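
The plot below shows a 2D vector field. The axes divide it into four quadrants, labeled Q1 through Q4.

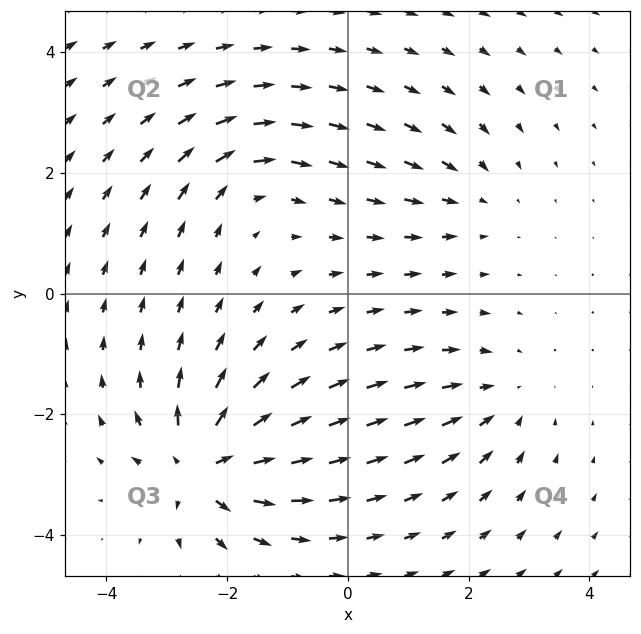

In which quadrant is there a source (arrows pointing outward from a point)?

The source sits at approximately (-2.4, -2.9), which lies in quadrant Q3. The divergence there is about +6, positive as expected for a source.

Q3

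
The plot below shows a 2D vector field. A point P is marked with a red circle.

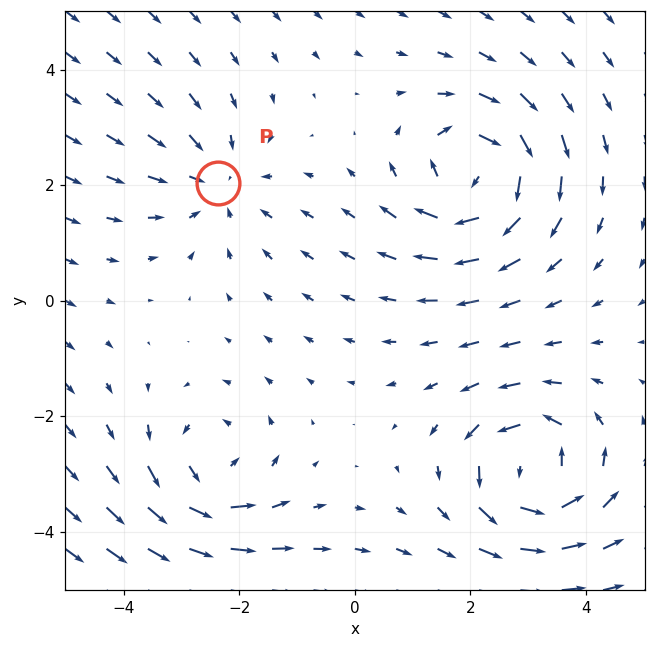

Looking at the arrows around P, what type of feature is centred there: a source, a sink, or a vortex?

At P (-2.4, 2.0) the arrows converge inward. Divergence about -2, curl ≈0 — negative divergence with near-zero curl is a sink.

sink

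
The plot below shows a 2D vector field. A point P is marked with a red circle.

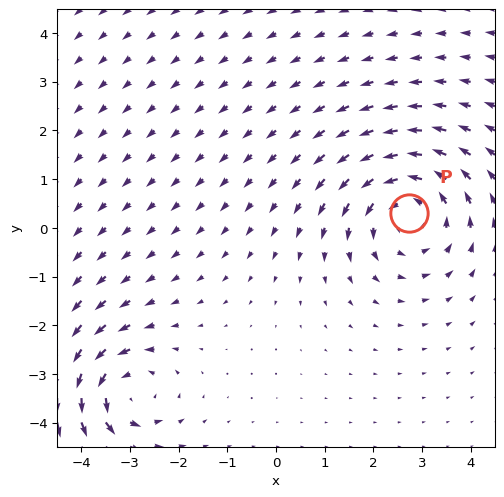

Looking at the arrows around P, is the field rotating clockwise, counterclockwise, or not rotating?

Near P at (2.7, 0.3) the arrows circulate counterclockwise. The curl (z-component) there is about +4; positive curl means counterclockwise rotation.

counterclockwise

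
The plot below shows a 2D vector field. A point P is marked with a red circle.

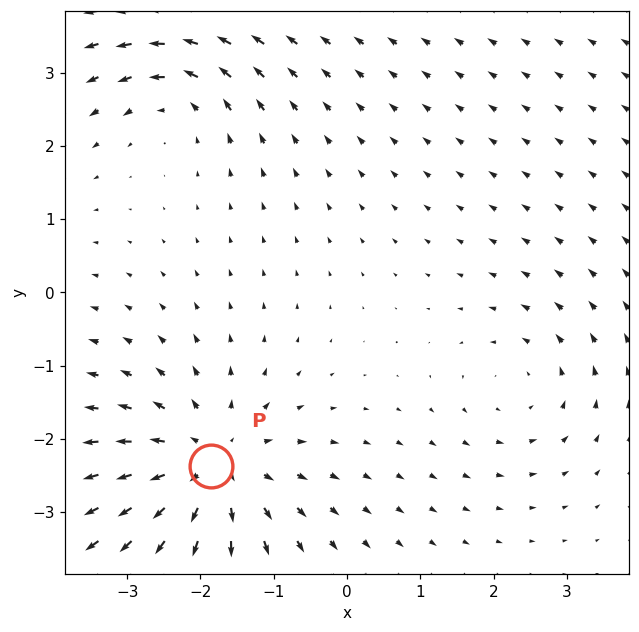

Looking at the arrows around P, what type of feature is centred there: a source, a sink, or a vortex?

source

At P (-1.9, -2.4) the arrows spread outward. Divergence about +5, curl ≈0 — positive divergence with near-zero curl is a source.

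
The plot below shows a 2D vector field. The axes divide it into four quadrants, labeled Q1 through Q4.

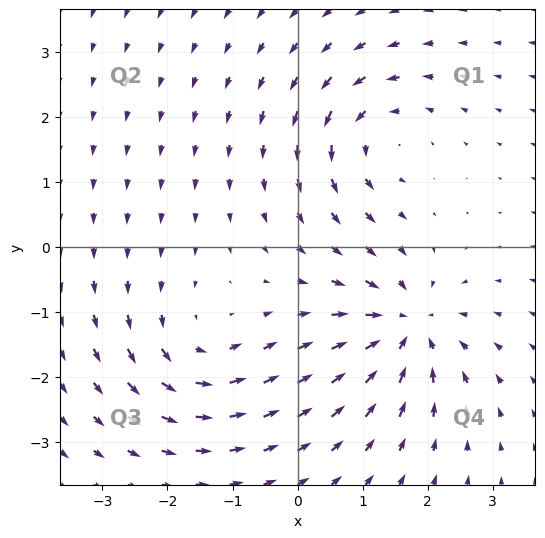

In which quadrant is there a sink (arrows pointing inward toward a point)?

Q4

The sink sits at approximately (1.7, -1.2), which lies in quadrant Q4. The divergence there is about -6, negative as expected for a sink.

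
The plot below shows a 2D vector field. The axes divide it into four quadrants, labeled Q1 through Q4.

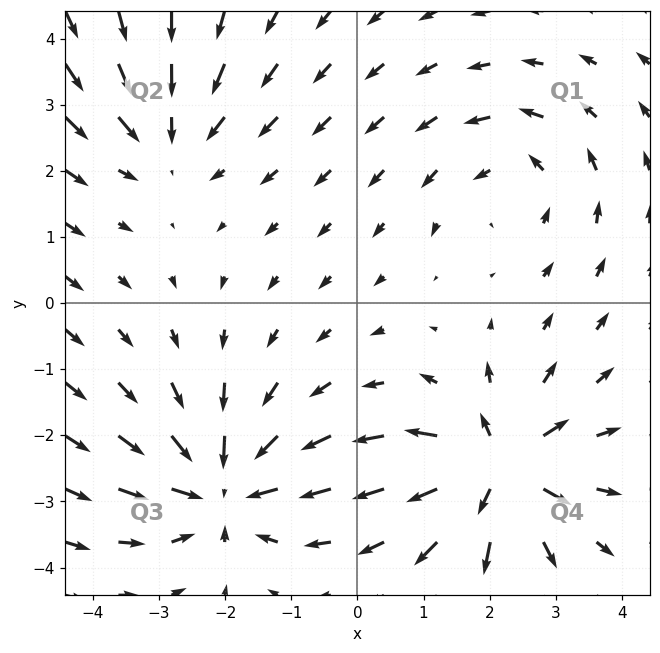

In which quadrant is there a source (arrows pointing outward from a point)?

Q4

The source sits at approximately (2.1, -2.5), which lies in quadrant Q4. The divergence there is about +6, positive as expected for a source.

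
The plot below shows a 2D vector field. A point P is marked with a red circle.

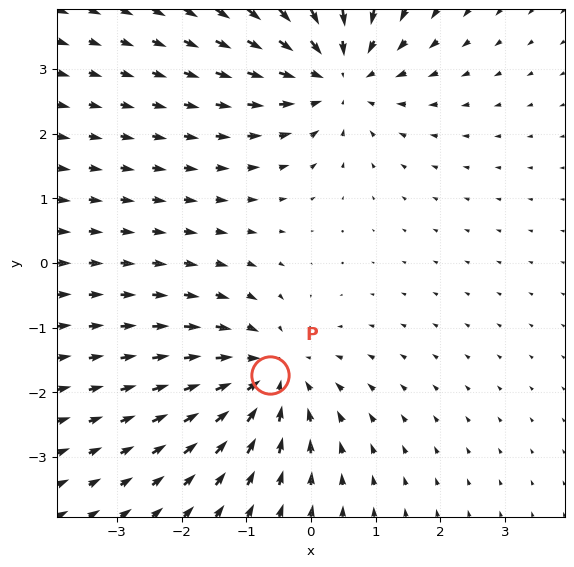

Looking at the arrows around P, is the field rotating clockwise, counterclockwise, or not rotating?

not rotating

Near P at (-0.6, -1.7) the arrows show no circulation. The curl there is ≈0.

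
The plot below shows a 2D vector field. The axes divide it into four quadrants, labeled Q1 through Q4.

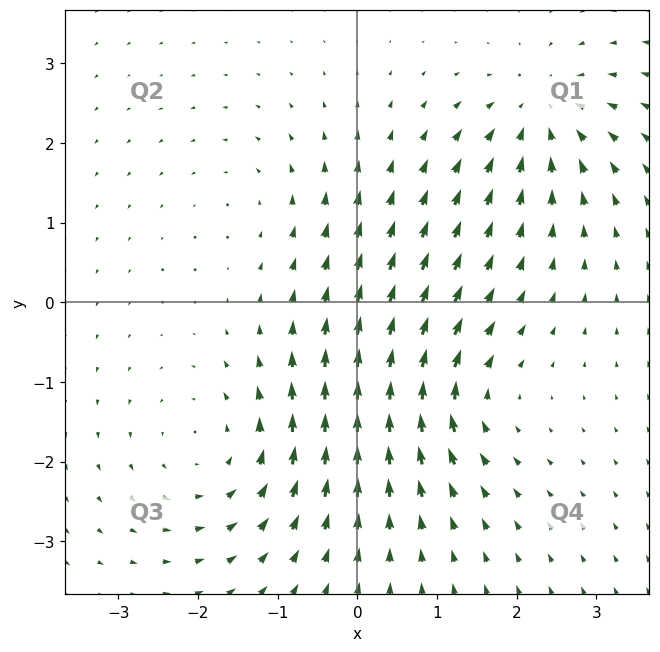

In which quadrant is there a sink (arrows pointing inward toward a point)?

The sink sits at approximately (2.3, 2.3), which lies in quadrant Q1. The divergence there is about -5, negative as expected for a sink.

Q1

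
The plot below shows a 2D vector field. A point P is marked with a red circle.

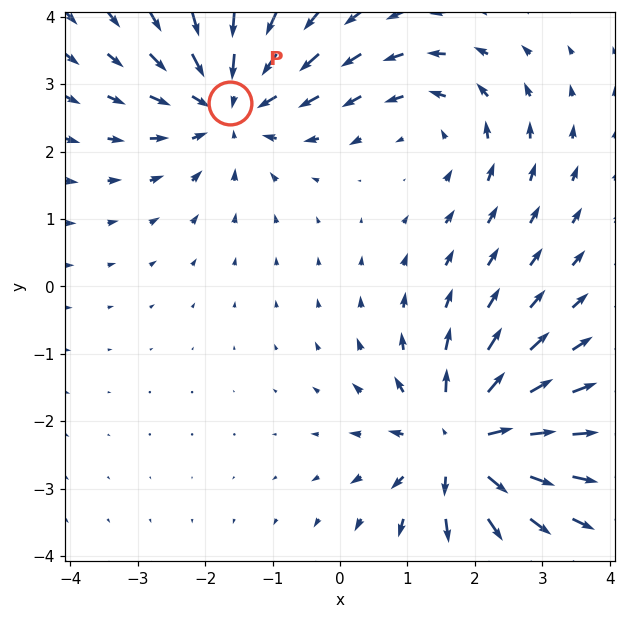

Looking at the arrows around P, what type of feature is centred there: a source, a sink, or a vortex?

At P (-1.6, 2.7) the arrows converge inward. Divergence about -4, curl ≈0 — negative divergence with near-zero curl is a sink.

sink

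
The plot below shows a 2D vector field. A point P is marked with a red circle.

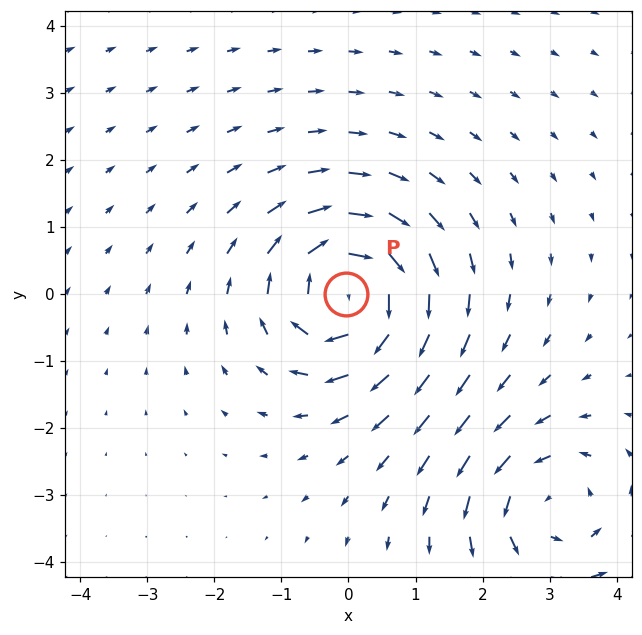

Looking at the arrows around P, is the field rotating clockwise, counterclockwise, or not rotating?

clockwise

Near P at (-0.0, 0.0) the arrows circulate clockwise. The curl (z-component) there is about -6; negative curl means clockwise rotation.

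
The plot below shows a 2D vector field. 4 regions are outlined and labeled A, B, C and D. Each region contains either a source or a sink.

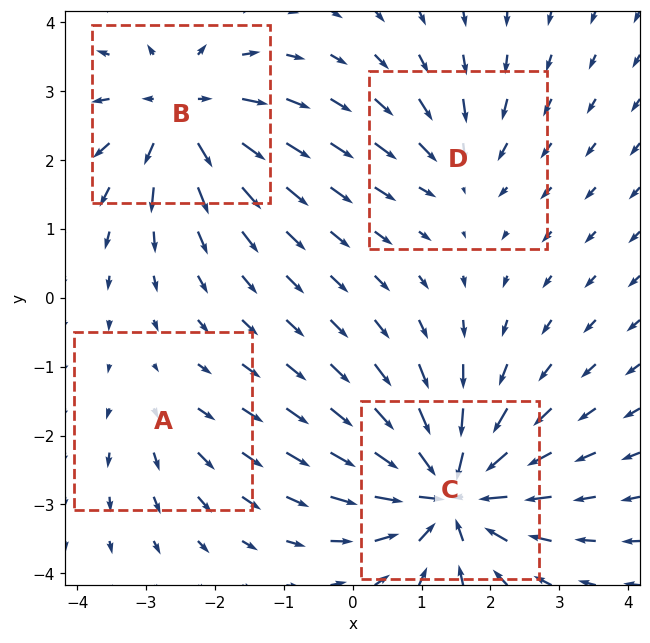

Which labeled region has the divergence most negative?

C

Divergence at each region's feature centre — A: about +2, B: about +6, C: about -8, D: about -4. Region C is most negative.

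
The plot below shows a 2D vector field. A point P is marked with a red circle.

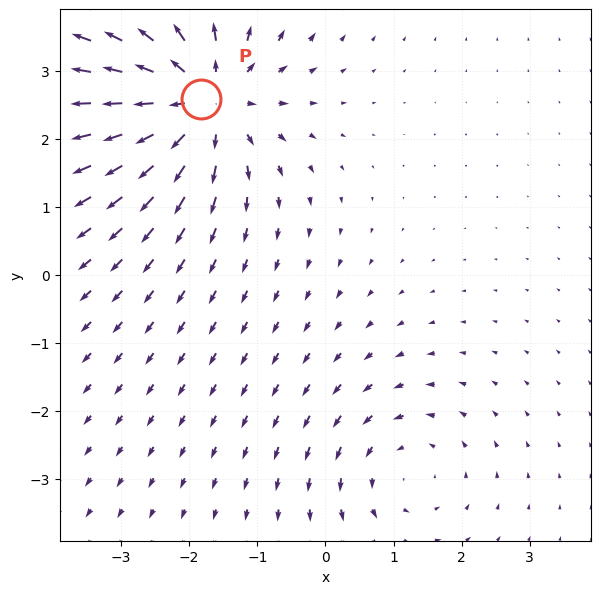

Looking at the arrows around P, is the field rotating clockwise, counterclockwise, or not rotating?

Near P at (-1.8, 2.6) the arrows show no circulation. The curl there is ≈0.

not rotating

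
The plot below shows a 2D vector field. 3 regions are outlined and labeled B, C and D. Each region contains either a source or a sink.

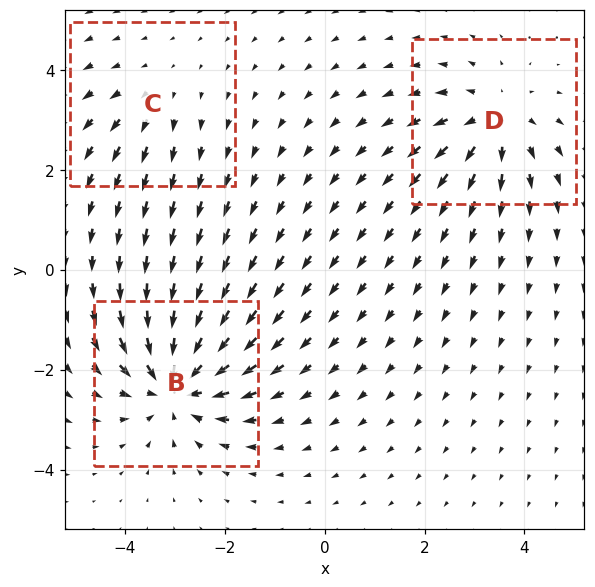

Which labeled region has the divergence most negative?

B

Divergence at each region's feature centre — B: about -5, C: about +2, D: about +3. Region B is most negative.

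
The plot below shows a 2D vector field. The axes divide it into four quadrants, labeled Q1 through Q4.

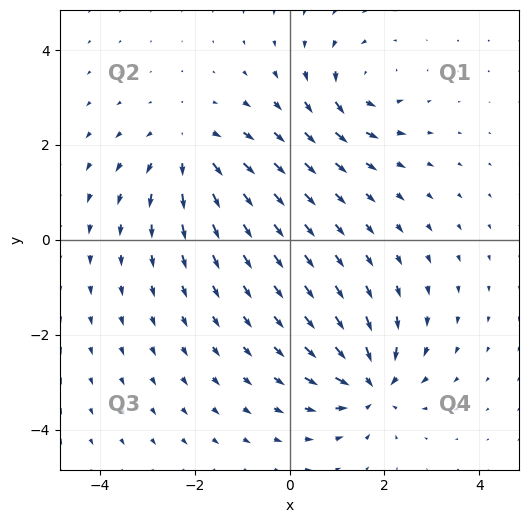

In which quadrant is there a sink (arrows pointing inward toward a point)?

Q4

The sink sits at approximately (1.7, -3.0), which lies in quadrant Q4. The divergence there is about -5, negative as expected for a sink.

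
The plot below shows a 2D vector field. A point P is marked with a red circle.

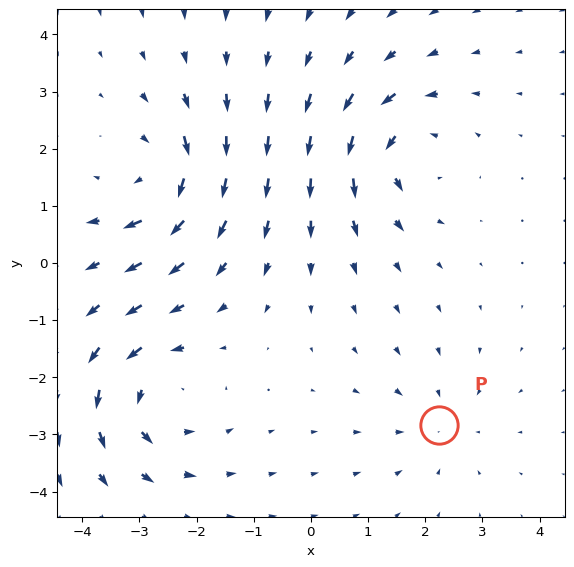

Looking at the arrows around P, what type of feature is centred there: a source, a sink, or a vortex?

sink

At P (2.2, -2.8) the arrows converge inward. Divergence about -3, curl ≈0 — negative divergence with near-zero curl is a sink.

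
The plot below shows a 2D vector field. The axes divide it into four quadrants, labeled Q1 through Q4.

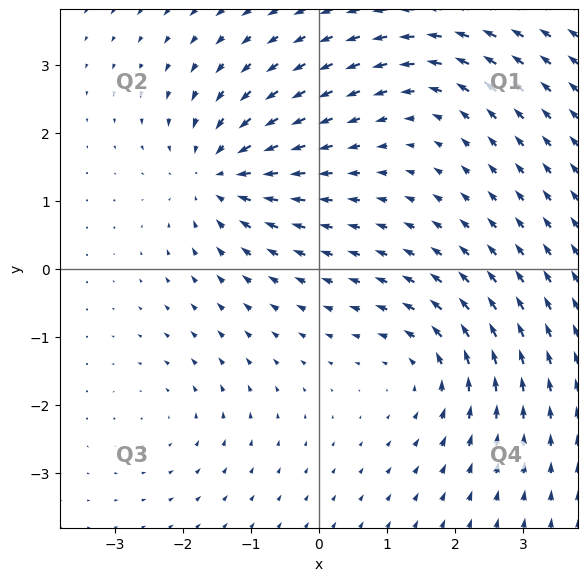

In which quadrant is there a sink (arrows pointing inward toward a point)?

Q2

The sink sits at approximately (-1.5, 1.4), which lies in quadrant Q2. The divergence there is about -5, negative as expected for a sink.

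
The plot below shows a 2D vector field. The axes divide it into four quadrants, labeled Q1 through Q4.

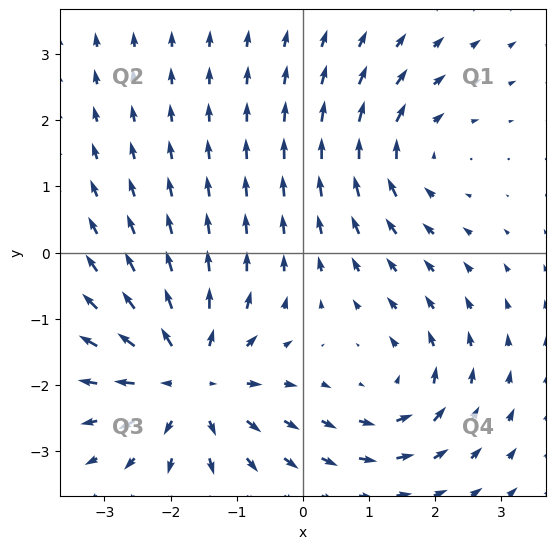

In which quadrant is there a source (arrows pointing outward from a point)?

Q3

The source sits at approximately (-1.7, -1.9), which lies in quadrant Q3. The divergence there is about +4, positive as expected for a source.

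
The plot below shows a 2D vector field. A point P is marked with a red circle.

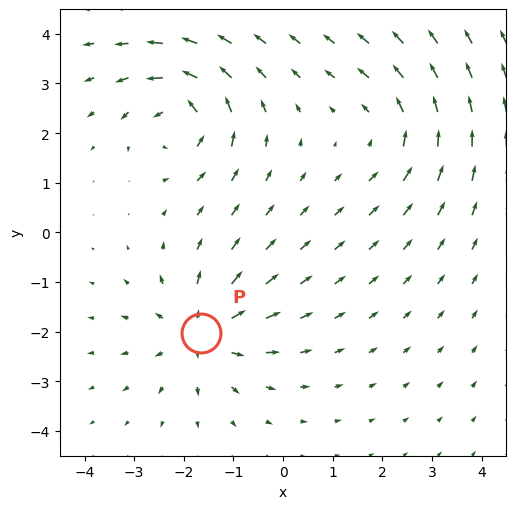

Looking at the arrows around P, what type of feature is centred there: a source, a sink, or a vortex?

At P (-1.6, -2.0) the arrows spread outward. Divergence about +4, curl ≈0 — positive divergence with near-zero curl is a source.

source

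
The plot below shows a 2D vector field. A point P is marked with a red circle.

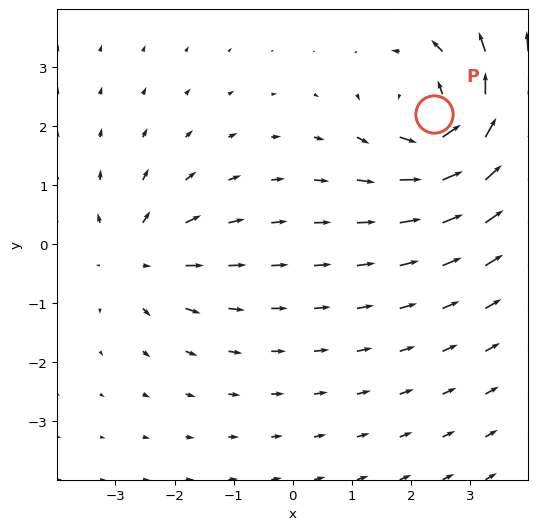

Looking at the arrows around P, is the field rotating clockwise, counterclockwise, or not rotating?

Near P at (2.4, 2.2) the arrows circulate counterclockwise. The curl (z-component) there is about +5; positive curl means counterclockwise rotation.

counterclockwise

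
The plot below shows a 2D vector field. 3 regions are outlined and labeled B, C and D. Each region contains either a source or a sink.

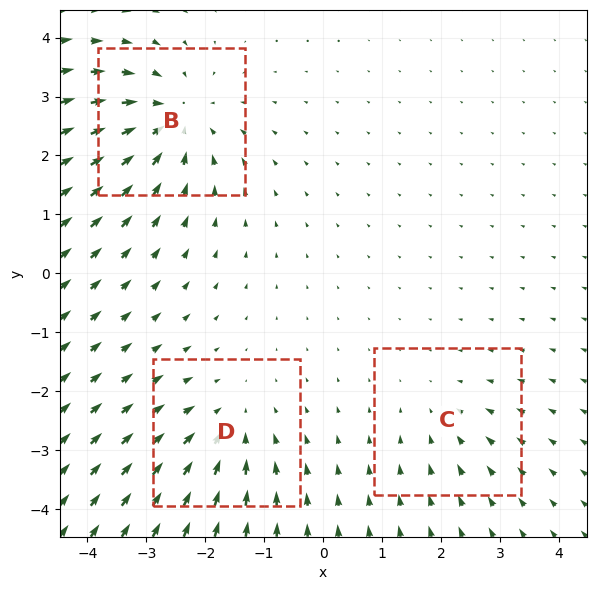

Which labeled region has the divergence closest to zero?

C

Divergence at each region's feature centre — B: about -4, C: about -2, D: about -3. Region C is closest to zero.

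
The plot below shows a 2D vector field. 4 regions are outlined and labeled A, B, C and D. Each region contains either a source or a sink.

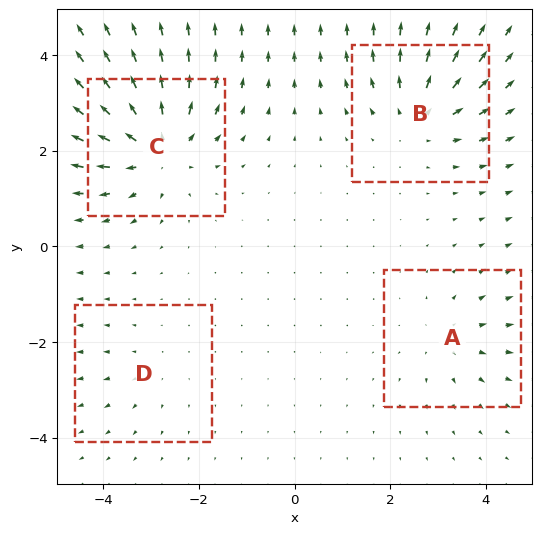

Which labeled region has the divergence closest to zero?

Divergence at each region's feature centre — A: about +3, B: about +5, C: about +7, D: about +2. Region D is closest to zero.

D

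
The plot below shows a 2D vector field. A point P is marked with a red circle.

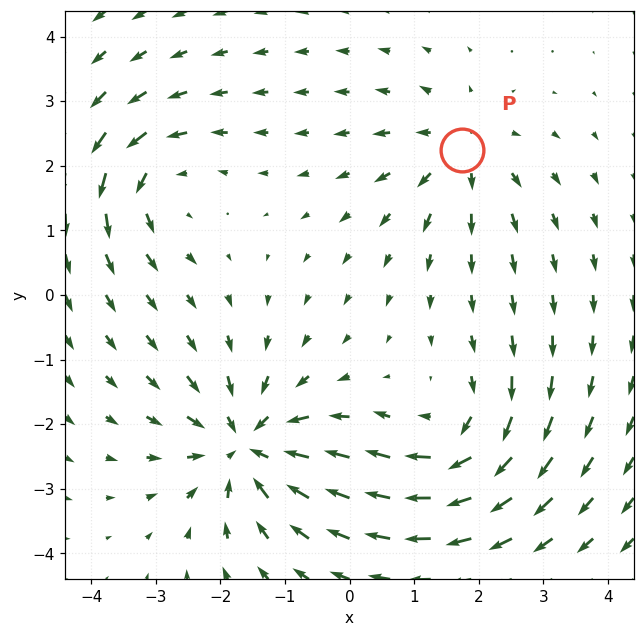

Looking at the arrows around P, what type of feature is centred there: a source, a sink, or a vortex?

source

At P (1.7, 2.2) the arrows spread outward. Divergence about +3, curl ≈0 — positive divergence with near-zero curl is a source.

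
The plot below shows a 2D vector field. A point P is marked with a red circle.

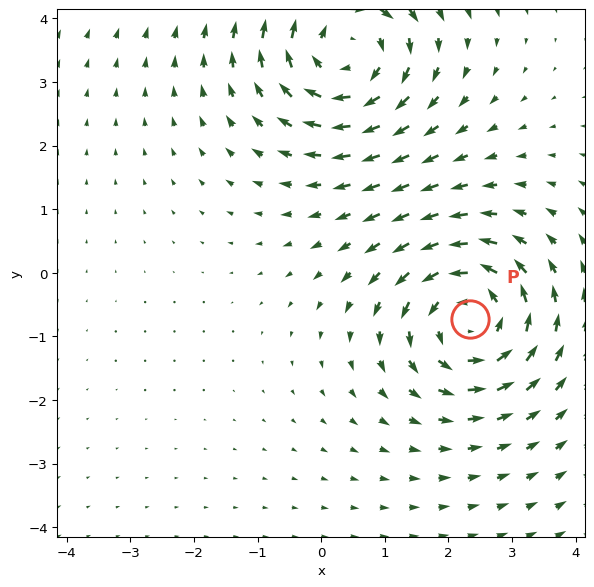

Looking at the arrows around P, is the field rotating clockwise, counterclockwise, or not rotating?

Near P at (2.3, -0.7) the arrows circulate counterclockwise. The curl (z-component) there is about +4; positive curl means counterclockwise rotation.

counterclockwise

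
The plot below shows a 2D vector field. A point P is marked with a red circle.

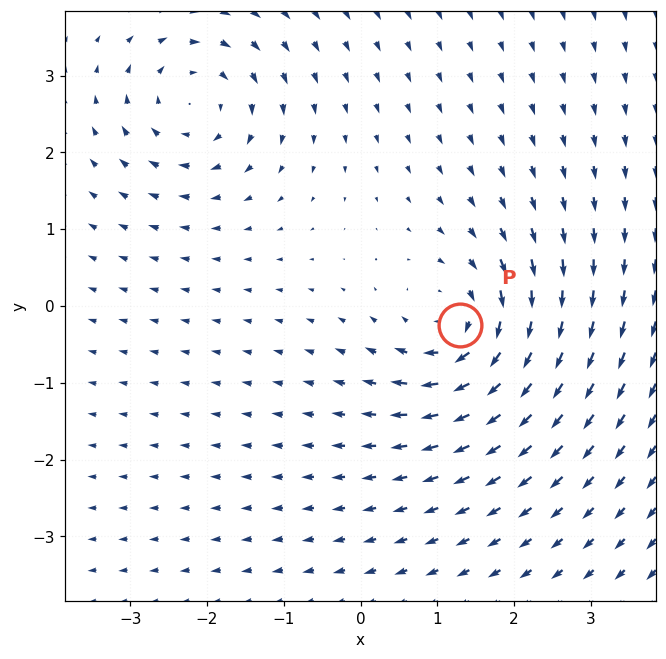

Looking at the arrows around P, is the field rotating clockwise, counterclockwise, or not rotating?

clockwise

Near P at (1.3, -0.3) the arrows circulate clockwise. The curl (z-component) there is about -5; negative curl means clockwise rotation.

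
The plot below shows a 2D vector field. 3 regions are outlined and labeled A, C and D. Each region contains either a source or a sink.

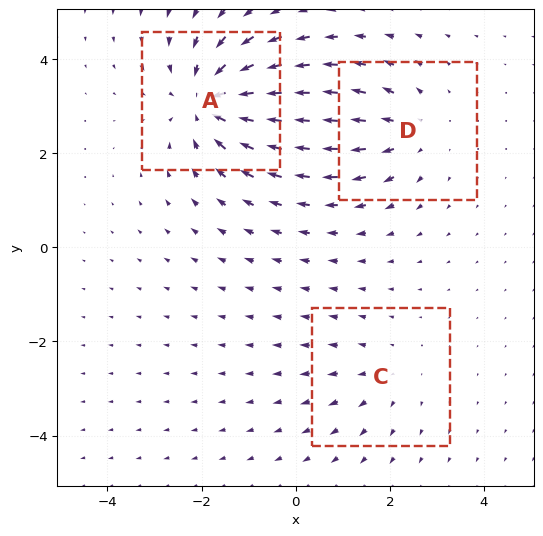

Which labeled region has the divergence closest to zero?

Divergence at each region's feature centre — A: about -5, C: about +2, D: about +3. Region C is closest to zero.

C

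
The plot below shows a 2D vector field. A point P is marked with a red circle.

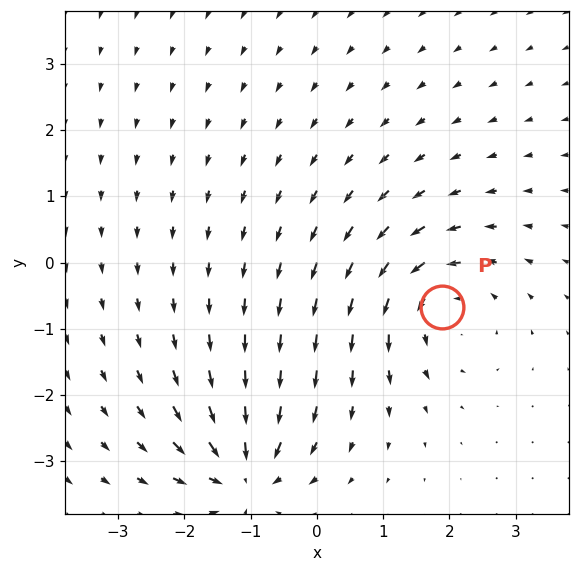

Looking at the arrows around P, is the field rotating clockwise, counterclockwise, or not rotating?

Near P at (1.9, -0.7) the arrows circulate counterclockwise. The curl (z-component) there is about +4; positive curl means counterclockwise rotation.

counterclockwise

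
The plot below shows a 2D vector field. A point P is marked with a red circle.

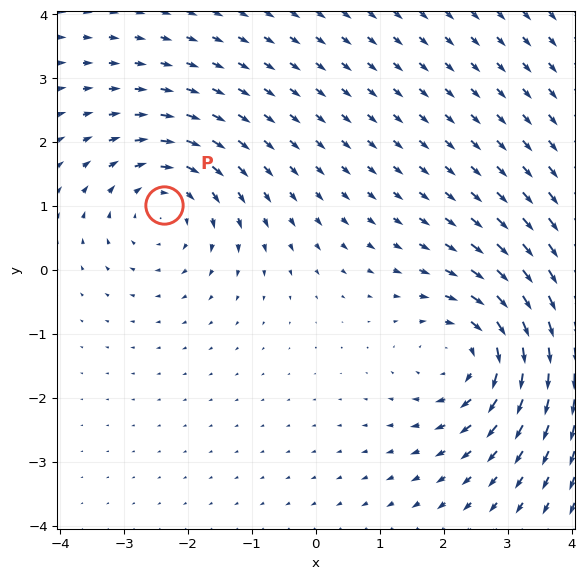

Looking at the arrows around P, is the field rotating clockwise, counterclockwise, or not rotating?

Near P at (-2.4, 1.0) the arrows circulate clockwise. The curl (z-component) there is about -4; negative curl means clockwise rotation.

clockwise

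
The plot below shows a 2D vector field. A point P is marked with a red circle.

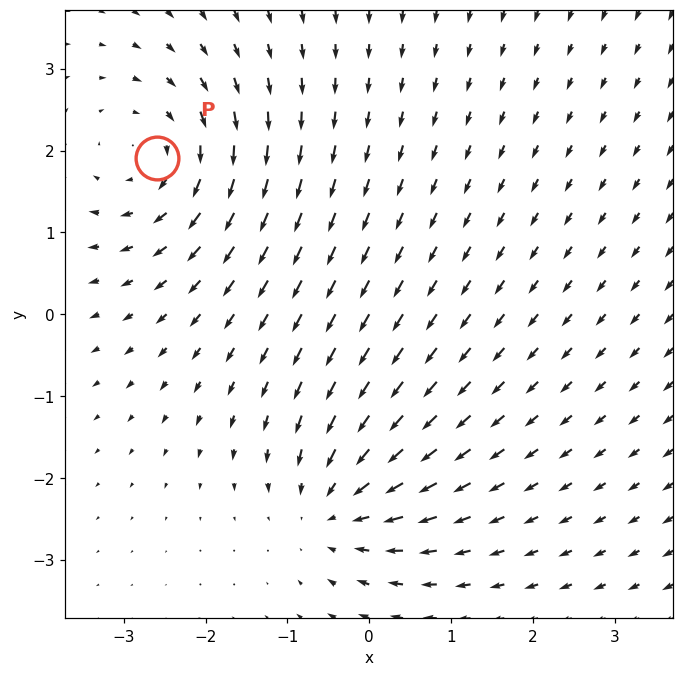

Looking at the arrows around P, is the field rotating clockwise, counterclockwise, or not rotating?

Near P at (-2.6, 1.9) the arrows circulate clockwise. The curl (z-component) there is about -4; negative curl means clockwise rotation.

clockwise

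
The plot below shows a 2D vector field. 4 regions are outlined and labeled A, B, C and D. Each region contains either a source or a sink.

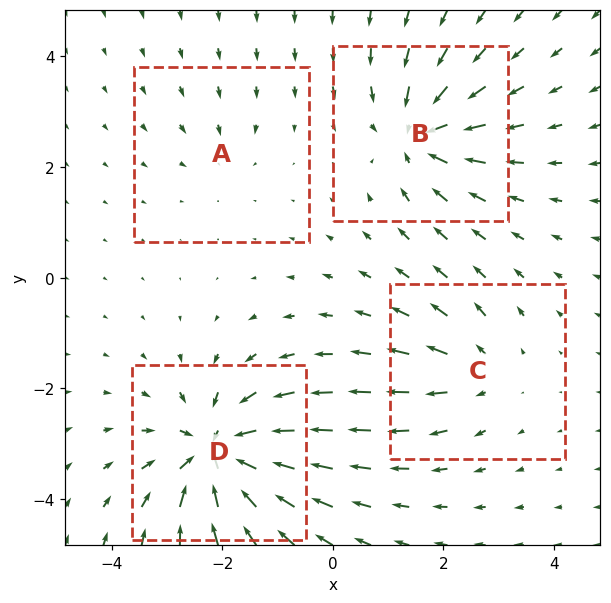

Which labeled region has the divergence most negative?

D

Divergence at each region's feature centre — A: about -2, B: about -6, C: about +4, D: about -8. Region D is most negative.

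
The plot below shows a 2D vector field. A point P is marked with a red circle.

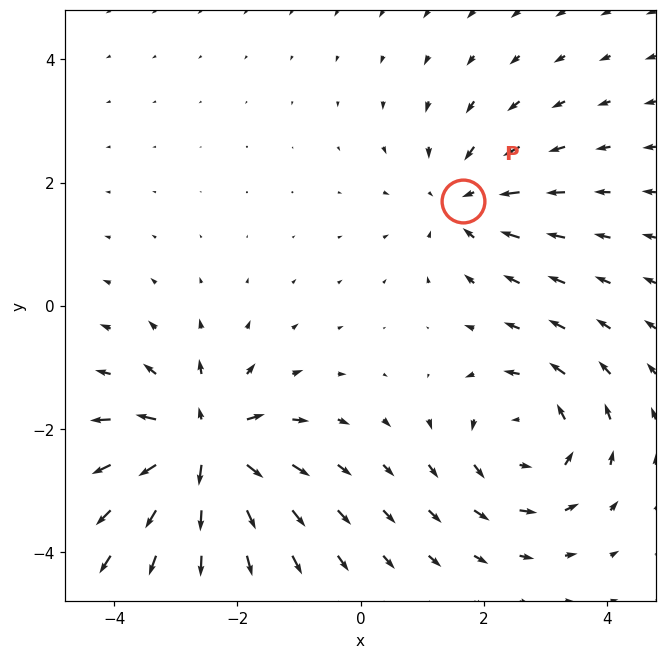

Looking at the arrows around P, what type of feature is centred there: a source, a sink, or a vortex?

sink

At P (1.7, 1.7) the arrows converge inward. Divergence about -3, curl ≈0 — negative divergence with near-zero curl is a sink.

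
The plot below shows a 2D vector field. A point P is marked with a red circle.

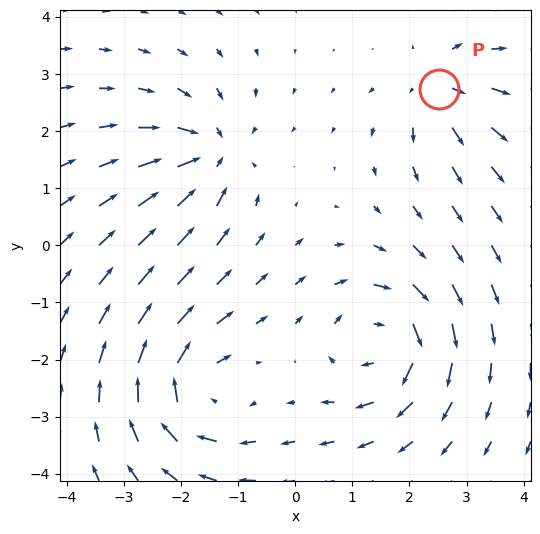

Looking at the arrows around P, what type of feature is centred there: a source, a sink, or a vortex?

At P (2.5, 2.7) the arrows spread outward. Divergence about +5, curl ≈0 — positive divergence with near-zero curl is a source.

source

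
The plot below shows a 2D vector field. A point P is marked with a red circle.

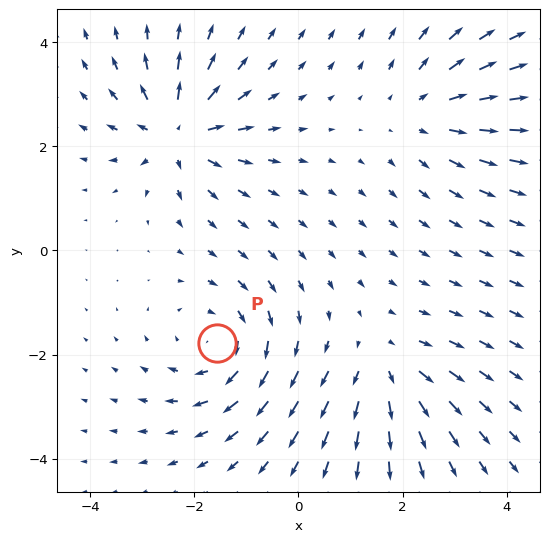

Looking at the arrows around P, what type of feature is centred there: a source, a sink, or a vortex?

At P (-1.6, -1.8) the arrows circulate clockwise. Divergence ≈0, curl about -4 — near-zero divergence with nonzero curl is a vortex.

vortex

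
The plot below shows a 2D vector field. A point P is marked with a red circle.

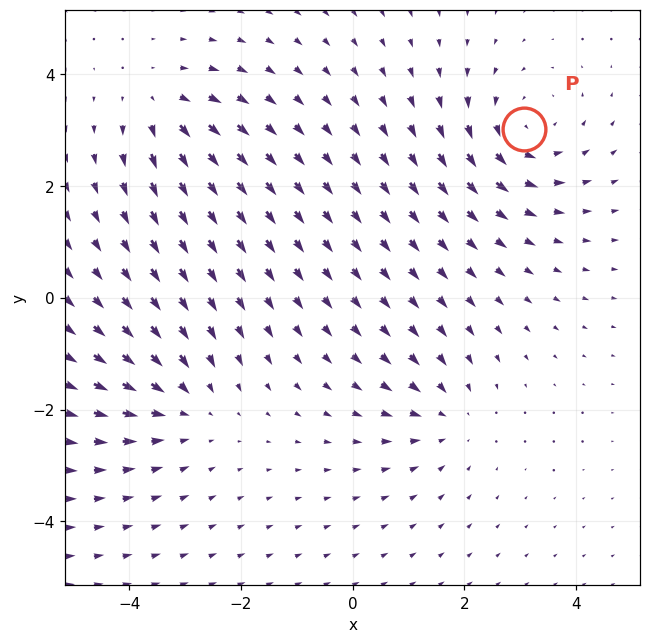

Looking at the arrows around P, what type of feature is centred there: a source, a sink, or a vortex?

At P (3.1, 3.0) the arrows circulate counterclockwise. Divergence ≈0, curl about +3 — near-zero divergence with nonzero curl is a vortex.

vortex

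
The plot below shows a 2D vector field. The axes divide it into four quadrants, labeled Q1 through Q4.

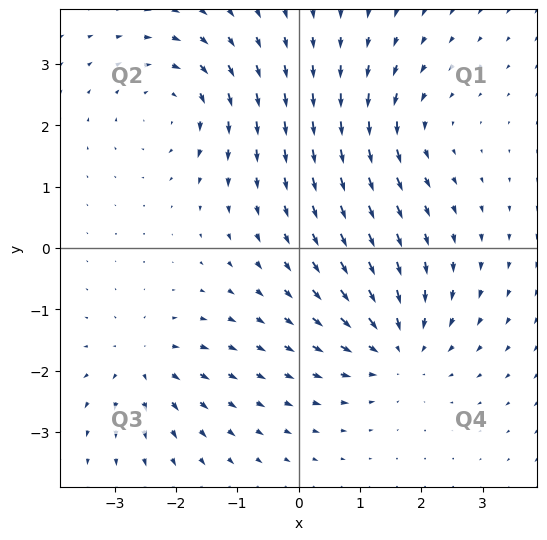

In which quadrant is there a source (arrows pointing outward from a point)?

The source sits at approximately (-2.5, -1.9), which lies in quadrant Q3. The divergence there is about +4, positive as expected for a source.

Q3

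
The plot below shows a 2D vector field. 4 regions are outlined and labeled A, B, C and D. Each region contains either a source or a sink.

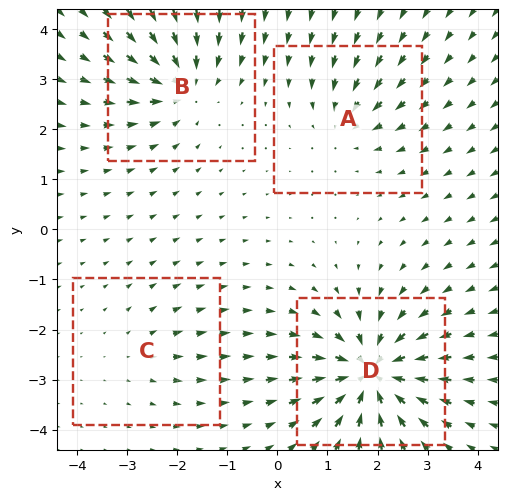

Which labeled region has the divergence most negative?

D

Divergence at each region's feature centre — A: about -4, B: about -6, C: about +2, D: about -8. Region D is most negative.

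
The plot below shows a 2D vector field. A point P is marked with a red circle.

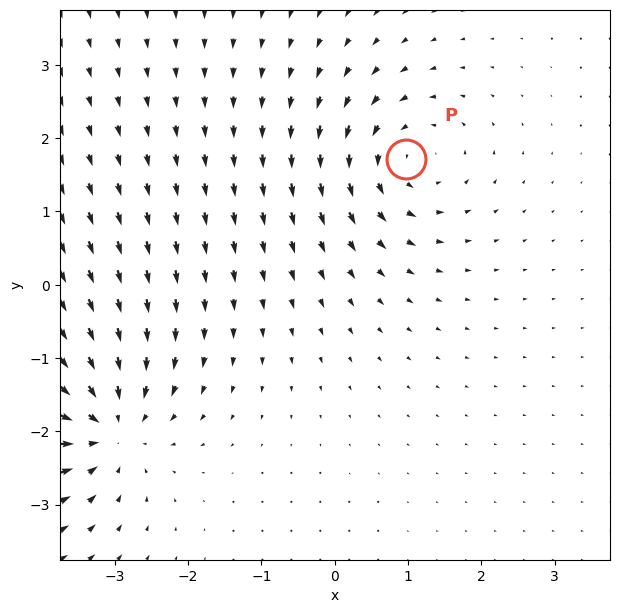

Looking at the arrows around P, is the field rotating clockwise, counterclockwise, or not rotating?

counterclockwise

Near P at (1.0, 1.7) the arrows circulate counterclockwise. The curl (z-component) there is about +5; positive curl means counterclockwise rotation.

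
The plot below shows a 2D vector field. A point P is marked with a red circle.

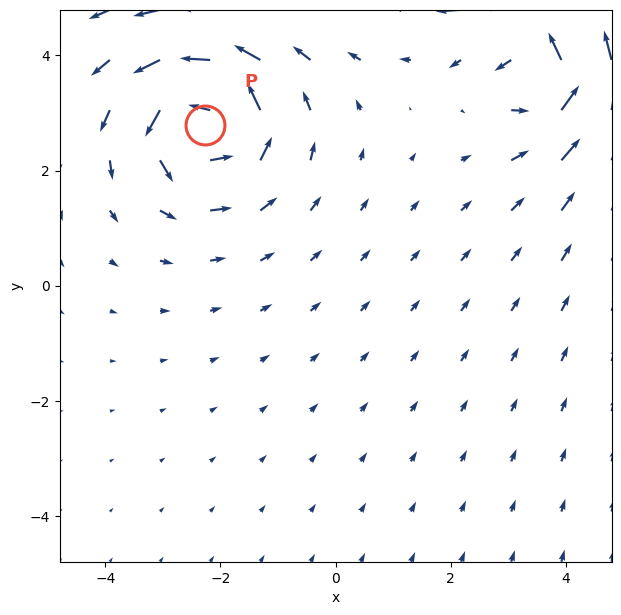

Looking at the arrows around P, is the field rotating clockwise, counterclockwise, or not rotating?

Near P at (-2.3, 2.8) the arrows circulate counterclockwise. The curl (z-component) there is about +5; positive curl means counterclockwise rotation.

counterclockwise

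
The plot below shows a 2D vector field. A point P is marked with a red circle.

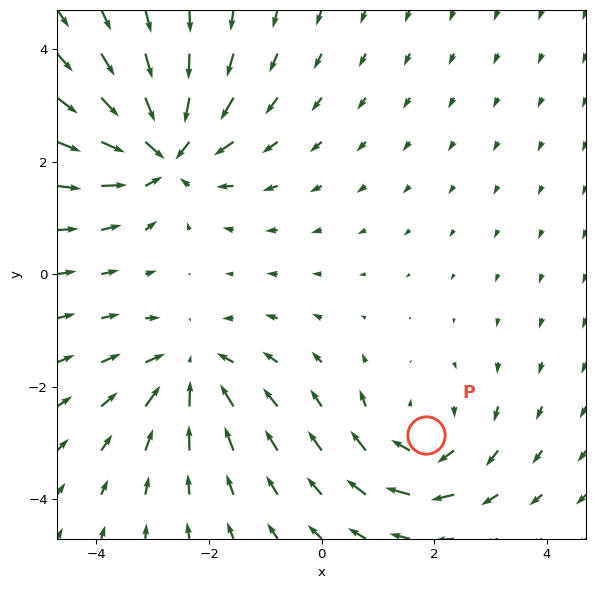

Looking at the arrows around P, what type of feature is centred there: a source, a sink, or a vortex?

At P (1.8, -2.9) the arrows circulate clockwise. Divergence ≈0, curl about -4 — near-zero divergence with nonzero curl is a vortex.

vortex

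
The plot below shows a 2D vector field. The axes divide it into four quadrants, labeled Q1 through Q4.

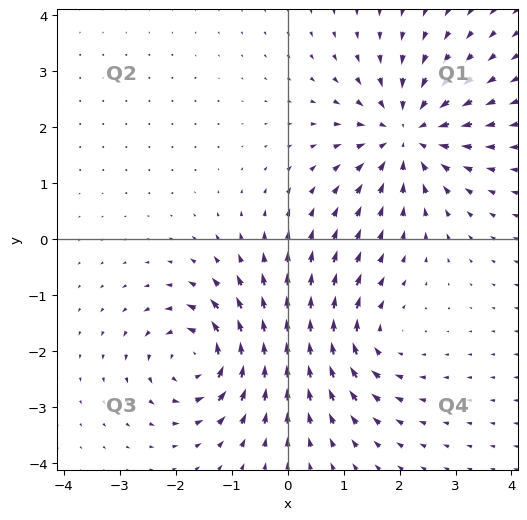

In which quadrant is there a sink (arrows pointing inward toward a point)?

Q1

The sink sits at approximately (2.1, 1.9), which lies in quadrant Q1. The divergence there is about -5, negative as expected for a sink.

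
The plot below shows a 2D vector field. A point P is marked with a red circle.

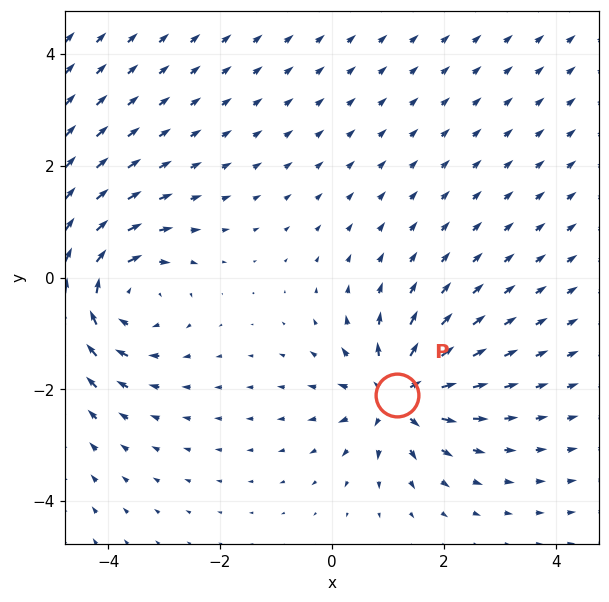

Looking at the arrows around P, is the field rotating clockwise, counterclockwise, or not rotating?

not rotating

Near P at (1.2, -2.1) the arrows show no circulation. The curl there is ≈0.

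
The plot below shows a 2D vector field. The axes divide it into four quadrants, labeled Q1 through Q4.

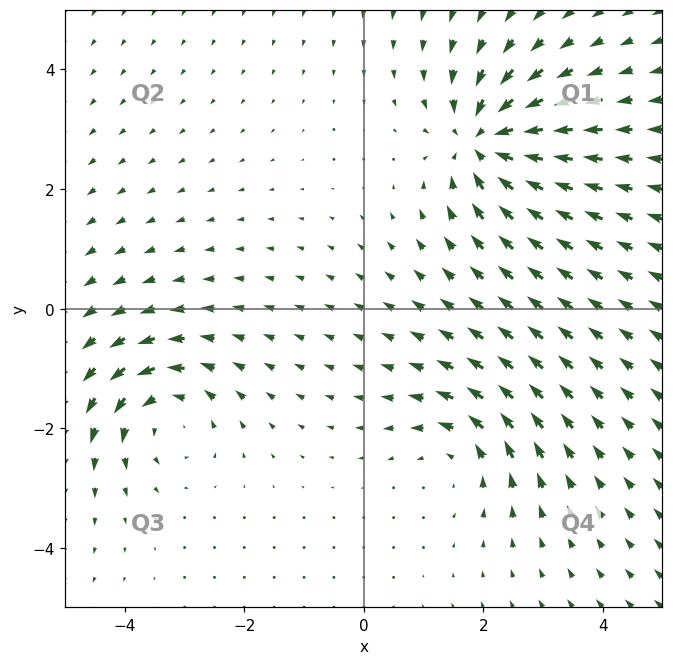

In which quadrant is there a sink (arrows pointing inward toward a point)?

The sink sits at approximately (2.0, 2.8), which lies in quadrant Q1. The divergence there is about -6, negative as expected for a sink.

Q1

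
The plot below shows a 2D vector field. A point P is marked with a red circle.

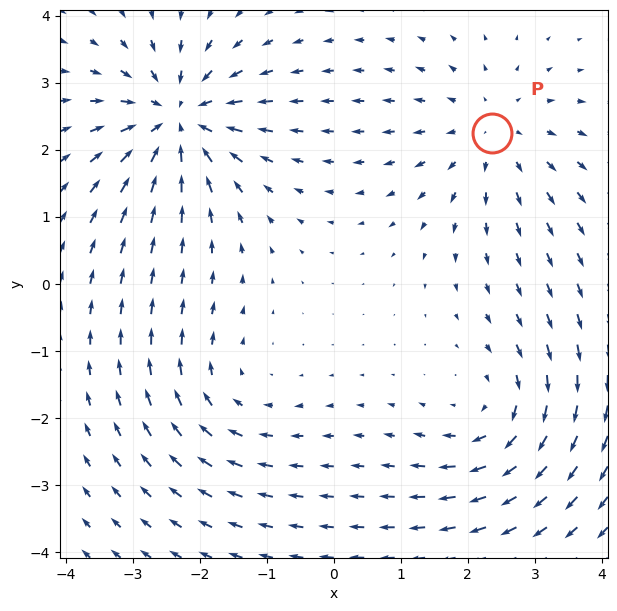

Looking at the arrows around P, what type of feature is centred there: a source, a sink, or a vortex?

source

At P (2.4, 2.2) the arrows spread outward. Divergence about +3, curl ≈0 — positive divergence with near-zero curl is a source.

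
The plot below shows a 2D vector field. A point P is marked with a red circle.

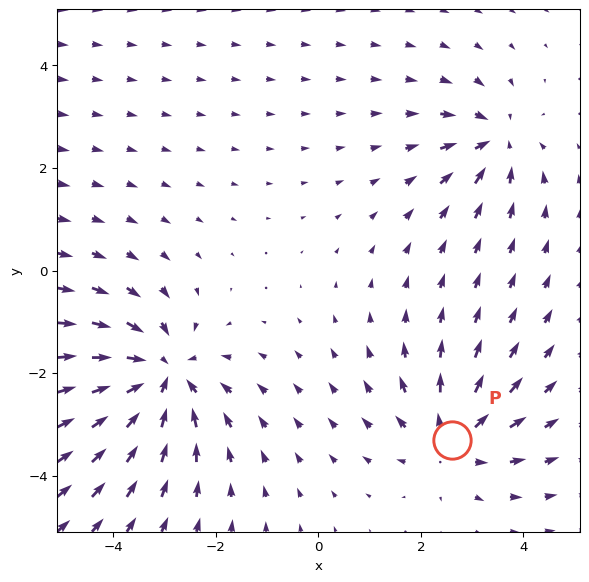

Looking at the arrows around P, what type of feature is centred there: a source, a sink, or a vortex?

At P (2.6, -3.3) the arrows spread outward. Divergence about +4, curl ≈0 — positive divergence with near-zero curl is a source.

source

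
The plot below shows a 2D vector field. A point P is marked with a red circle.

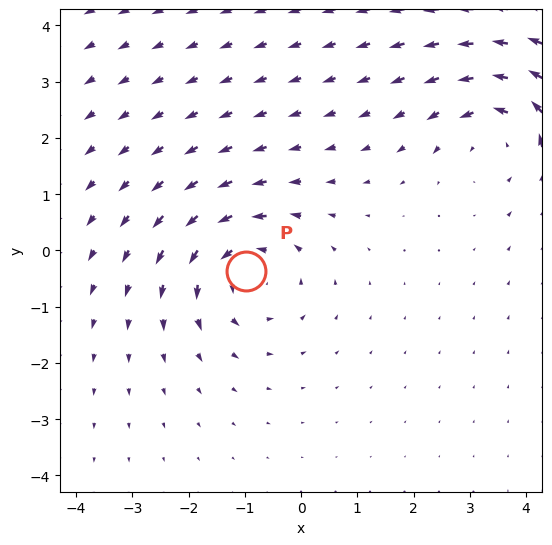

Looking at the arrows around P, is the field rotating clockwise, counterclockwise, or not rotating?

Near P at (-1.0, -0.4) the arrows circulate counterclockwise. The curl (z-component) there is about +4; positive curl means counterclockwise rotation.

counterclockwise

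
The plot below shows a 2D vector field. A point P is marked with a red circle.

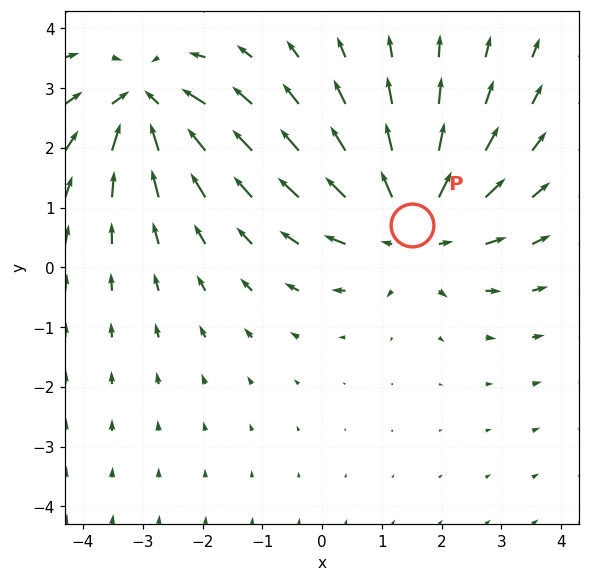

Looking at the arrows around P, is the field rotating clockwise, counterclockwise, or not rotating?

not rotating

Near P at (1.5, 0.7) the arrows show no circulation. The curl there is ≈0.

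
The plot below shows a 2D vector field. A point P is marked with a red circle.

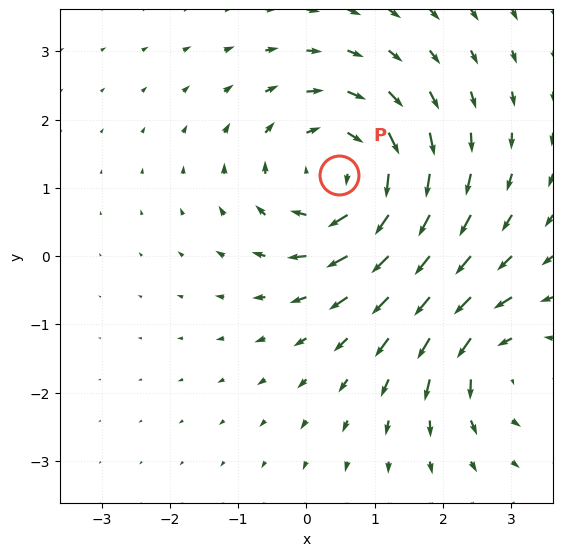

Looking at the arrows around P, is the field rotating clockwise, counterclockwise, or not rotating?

Near P at (0.5, 1.2) the arrows circulate clockwise. The curl (z-component) there is about -4; negative curl means clockwise rotation.

clockwise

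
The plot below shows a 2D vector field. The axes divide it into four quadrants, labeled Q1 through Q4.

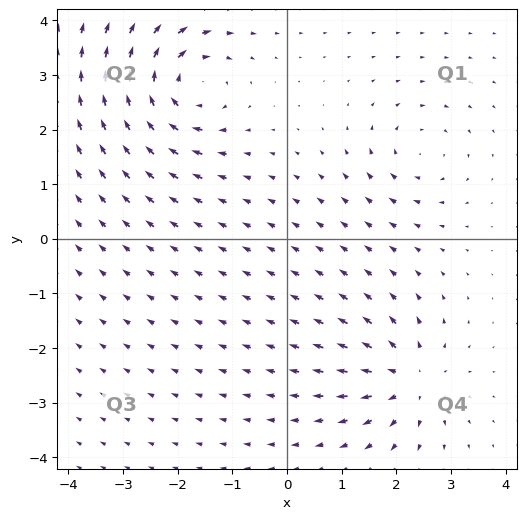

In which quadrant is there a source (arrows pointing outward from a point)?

The source sits at approximately (2.2, -2.6), which lies in quadrant Q4. The divergence there is about +5, positive as expected for a source.

Q4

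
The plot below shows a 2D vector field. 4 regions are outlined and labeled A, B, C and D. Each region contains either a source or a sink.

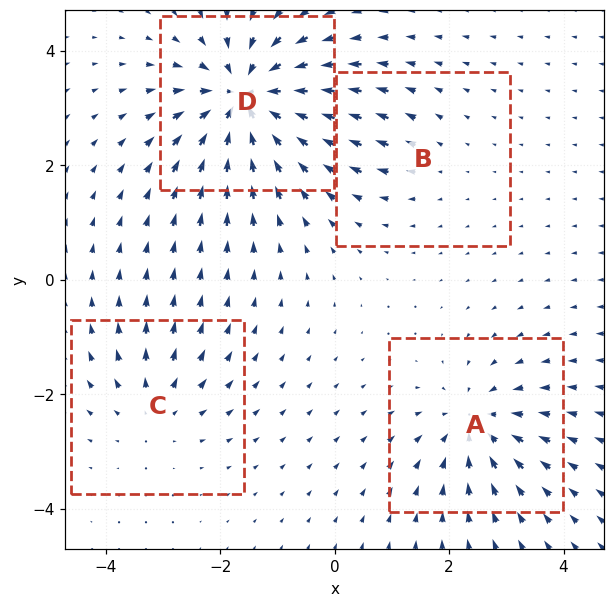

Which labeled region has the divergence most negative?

D

Divergence at each region's feature centre — A: about -5, B: about +2, C: about +4, D: about -8. Region D is most negative.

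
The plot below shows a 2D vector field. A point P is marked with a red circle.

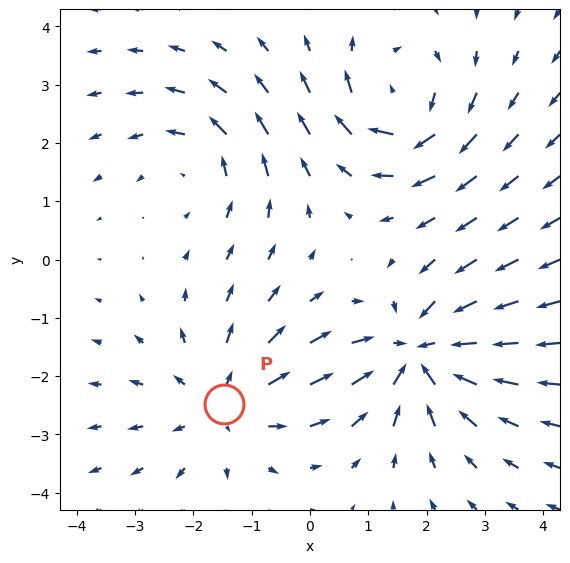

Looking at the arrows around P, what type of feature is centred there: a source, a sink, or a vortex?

source

At P (-1.5, -2.5) the arrows spread outward. Divergence about +3, curl ≈0 — positive divergence with near-zero curl is a source.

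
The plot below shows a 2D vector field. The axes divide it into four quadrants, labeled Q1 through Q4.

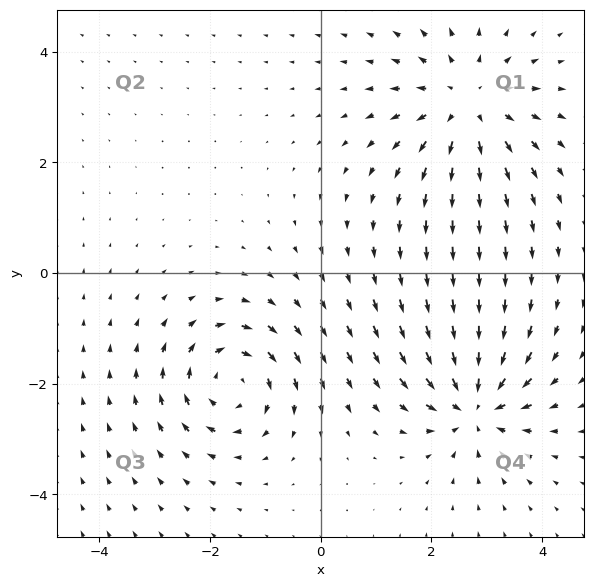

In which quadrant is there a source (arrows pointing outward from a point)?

Q1

The source sits at approximately (2.7, 3.1), which lies in quadrant Q1. The divergence there is about +4, positive as expected for a source.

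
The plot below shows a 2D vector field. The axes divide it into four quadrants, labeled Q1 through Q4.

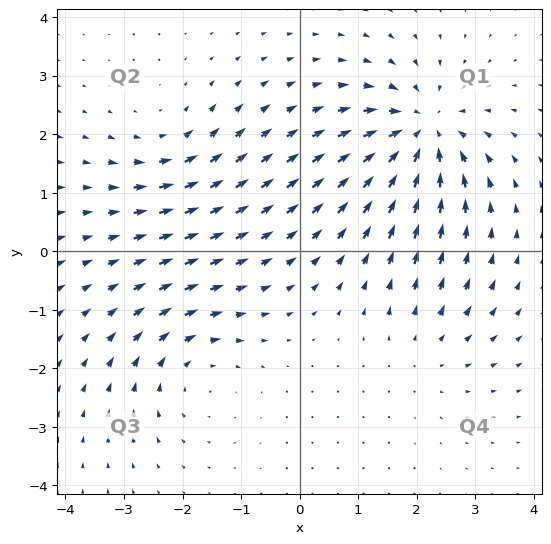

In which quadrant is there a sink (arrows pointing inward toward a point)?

Q1

The sink sits at approximately (2.1, 2.0), which lies in quadrant Q1. The divergence there is about -6, negative as expected for a sink.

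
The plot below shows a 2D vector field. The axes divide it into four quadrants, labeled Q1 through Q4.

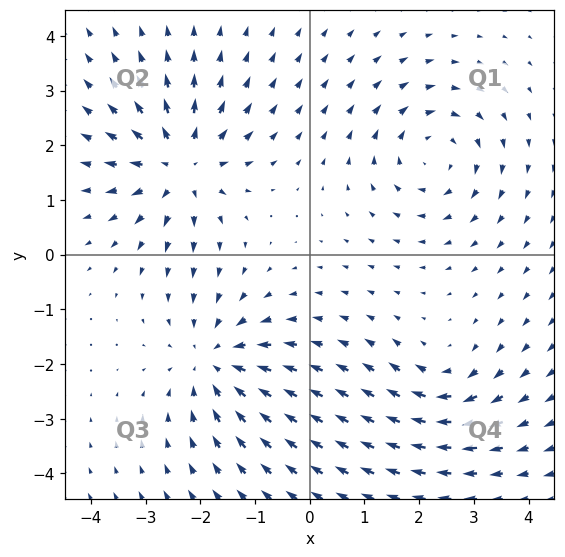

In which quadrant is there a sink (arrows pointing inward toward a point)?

Q3

The sink sits at approximately (-1.7, -2.0), which lies in quadrant Q3. The divergence there is about -5, negative as expected for a sink.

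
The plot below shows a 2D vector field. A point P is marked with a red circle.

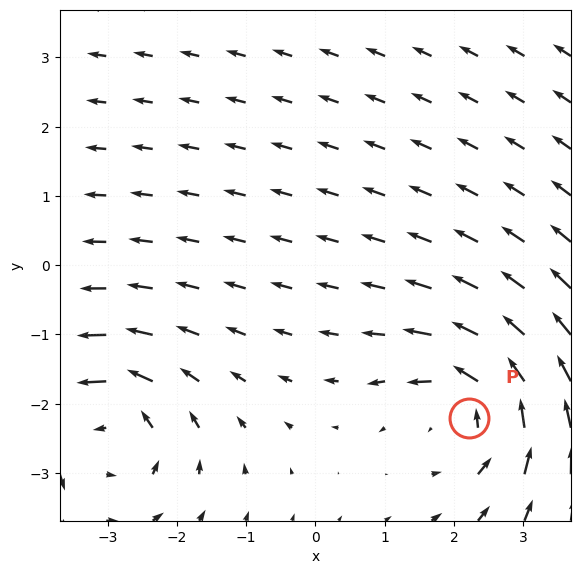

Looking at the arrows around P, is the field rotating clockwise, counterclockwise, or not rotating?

Near P at (2.2, -2.2) the arrows circulate counterclockwise. The curl (z-component) there is about +5; positive curl means counterclockwise rotation.

counterclockwise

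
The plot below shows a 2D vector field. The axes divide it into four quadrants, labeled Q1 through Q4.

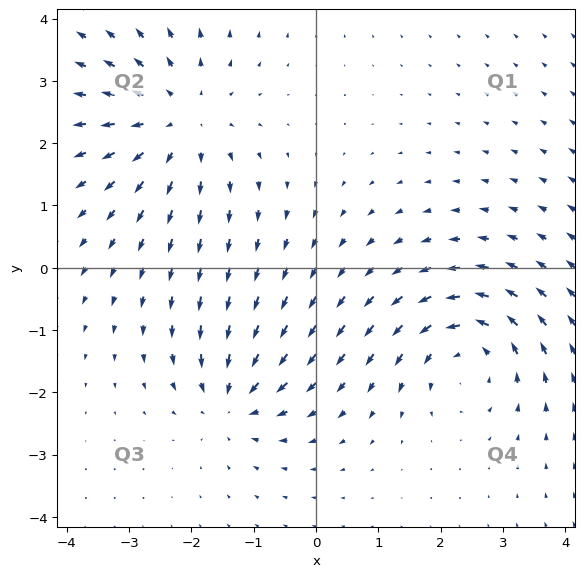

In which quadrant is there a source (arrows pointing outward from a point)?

The source sits at approximately (-2.2, 2.4), which lies in quadrant Q2. The divergence there is about +4, positive as expected for a source.

Q2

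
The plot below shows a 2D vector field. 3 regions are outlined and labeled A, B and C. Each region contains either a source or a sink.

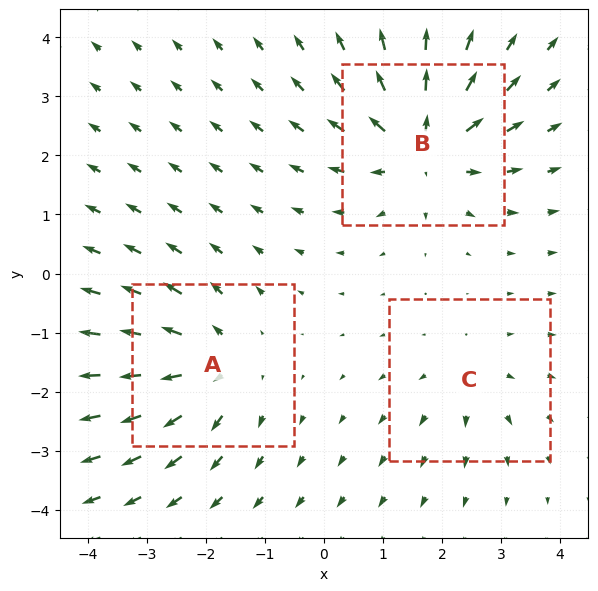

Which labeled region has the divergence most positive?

Divergence at each region's feature centre — A: about +4, B: about +5, C: about +2. Region B is most positive.

B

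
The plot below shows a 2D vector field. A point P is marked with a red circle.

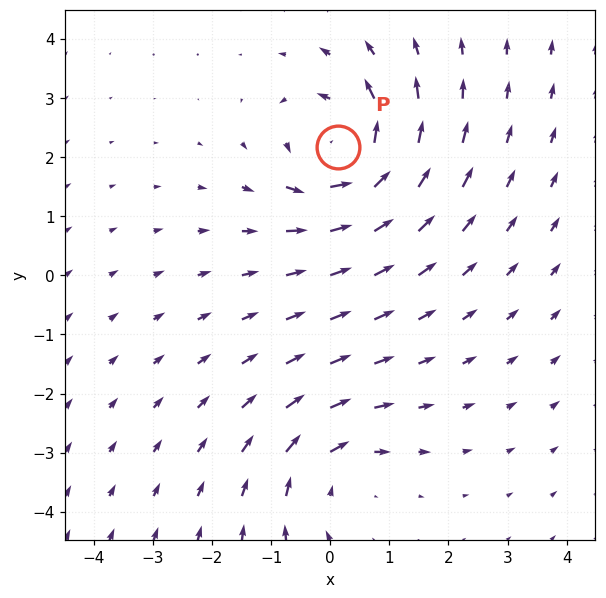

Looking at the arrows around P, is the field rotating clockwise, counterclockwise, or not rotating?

counterclockwise

Near P at (0.1, 2.2) the arrows circulate counterclockwise. The curl (z-component) there is about +5; positive curl means counterclockwise rotation.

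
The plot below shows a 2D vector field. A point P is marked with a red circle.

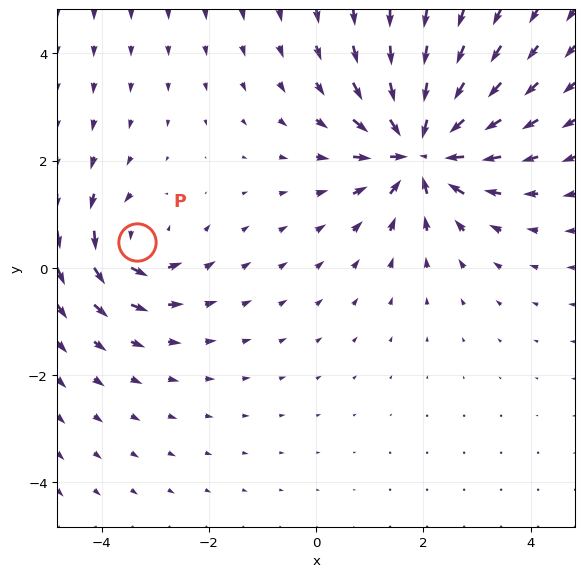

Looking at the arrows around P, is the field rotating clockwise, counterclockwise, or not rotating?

counterclockwise

Near P at (-3.3, 0.5) the arrows circulate counterclockwise. The curl (z-component) there is about +4; positive curl means counterclockwise rotation.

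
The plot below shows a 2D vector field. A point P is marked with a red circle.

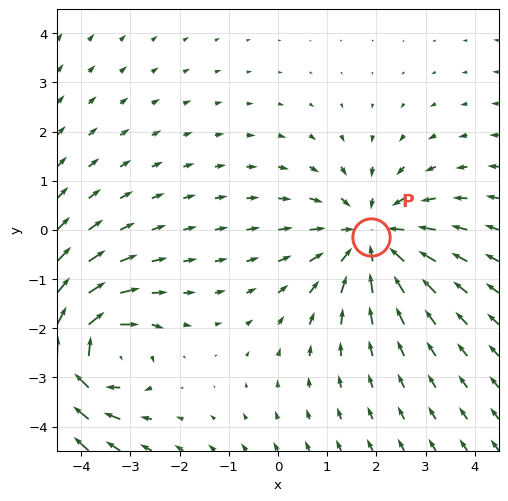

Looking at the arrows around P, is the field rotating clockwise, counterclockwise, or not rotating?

not rotating

Near P at (1.9, -0.1) the arrows show no circulation. The curl there is ≈0.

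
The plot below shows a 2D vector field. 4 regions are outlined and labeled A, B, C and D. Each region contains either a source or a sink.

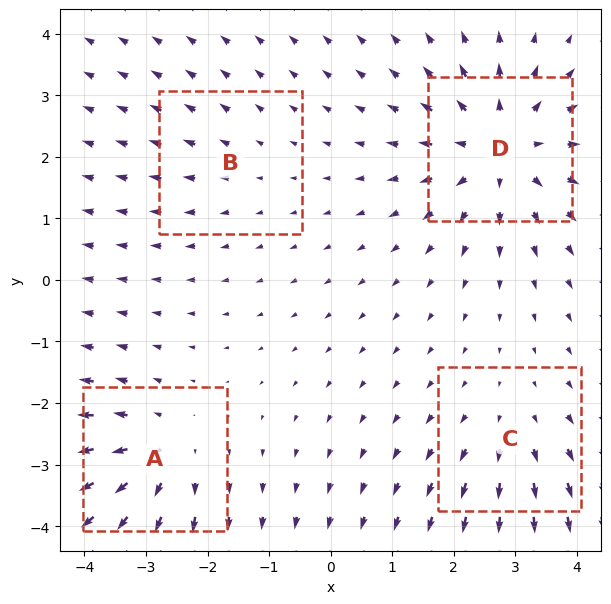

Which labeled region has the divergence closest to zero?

B

Divergence at each region's feature centre — A: about +4, B: about +2, C: about +3, D: about +6. Region B is closest to zero.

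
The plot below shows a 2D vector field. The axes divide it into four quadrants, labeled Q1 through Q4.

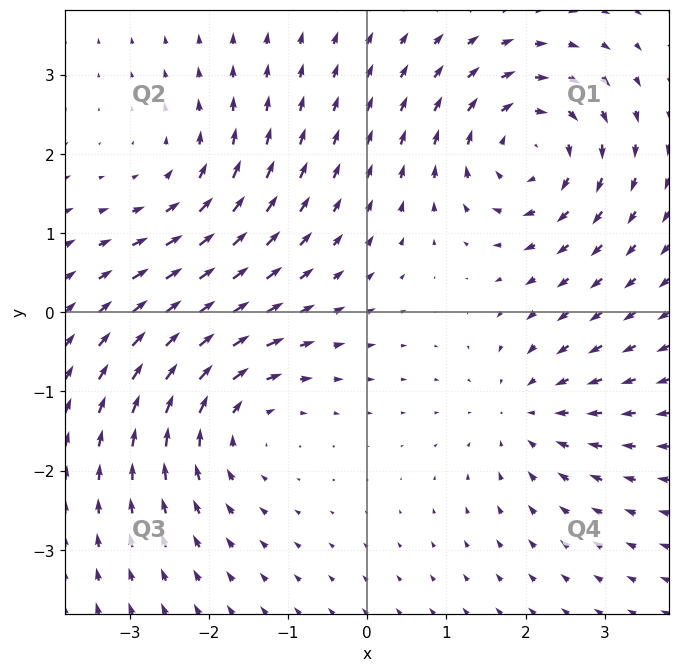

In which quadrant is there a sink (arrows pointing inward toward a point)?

Q4

The sink sits at approximately (2.0, -1.3), which lies in quadrant Q4. The divergence there is about -3, negative as expected for a sink.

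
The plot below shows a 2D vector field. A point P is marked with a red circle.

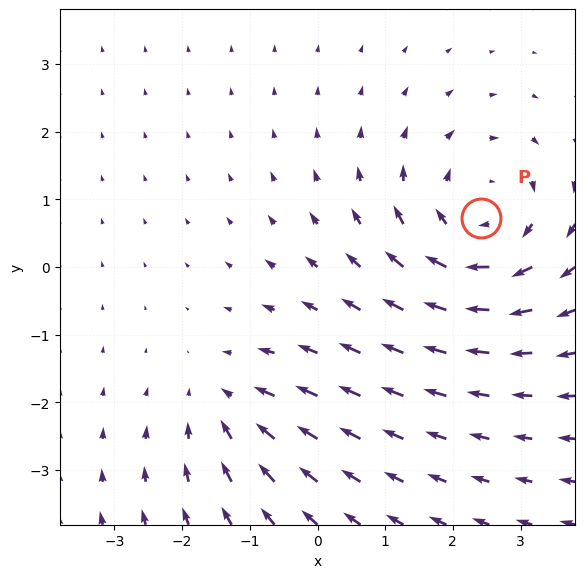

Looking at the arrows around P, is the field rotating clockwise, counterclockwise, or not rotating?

clockwise

Near P at (2.4, 0.7) the arrows circulate clockwise. The curl (z-component) there is about -4; negative curl means clockwise rotation.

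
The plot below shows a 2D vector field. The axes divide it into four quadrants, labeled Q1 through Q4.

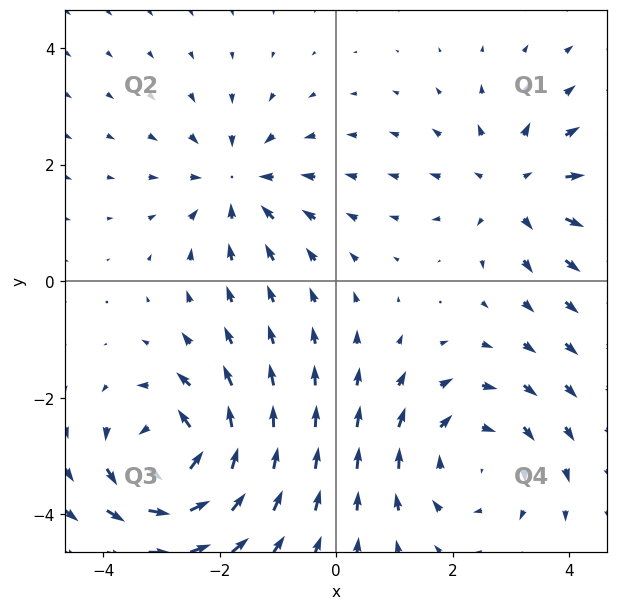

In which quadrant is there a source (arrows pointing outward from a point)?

The source sits at approximately (3.1, 1.6), which lies in quadrant Q1. The divergence there is about +3, positive as expected for a source.

Q1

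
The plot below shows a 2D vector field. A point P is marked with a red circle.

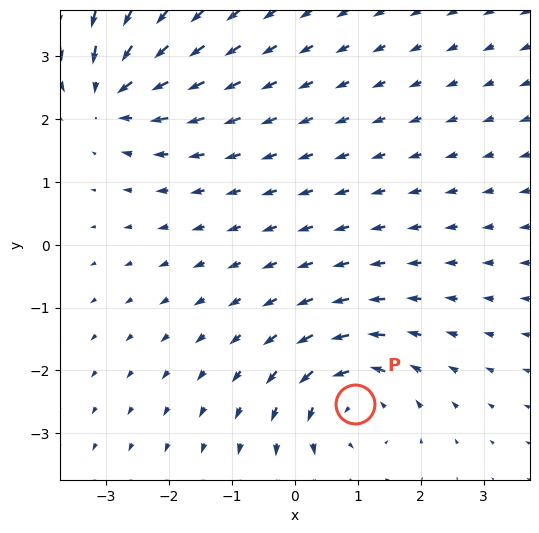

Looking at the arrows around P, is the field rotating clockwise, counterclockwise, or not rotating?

counterclockwise

Near P at (1.0, -2.5) the arrows circulate counterclockwise. The curl (z-component) there is about +4; positive curl means counterclockwise rotation.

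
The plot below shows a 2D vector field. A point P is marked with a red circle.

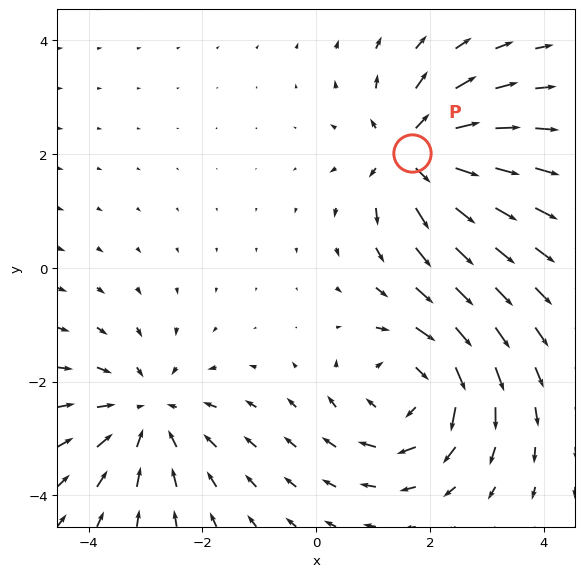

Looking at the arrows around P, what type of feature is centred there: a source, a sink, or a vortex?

source

At P (1.7, 2.0) the arrows spread outward. Divergence about +4, curl ≈0 — positive divergence with near-zero curl is a source.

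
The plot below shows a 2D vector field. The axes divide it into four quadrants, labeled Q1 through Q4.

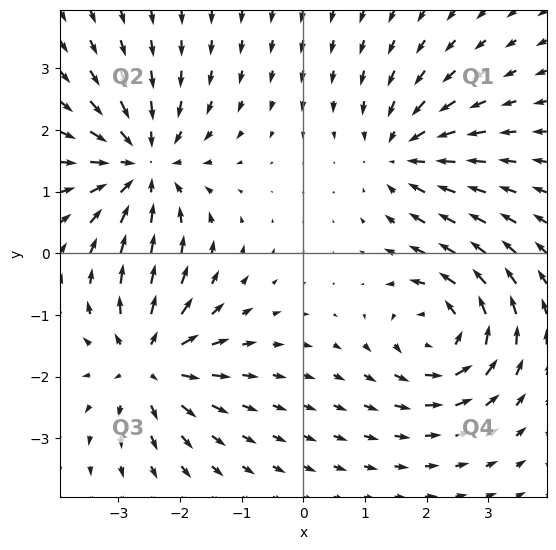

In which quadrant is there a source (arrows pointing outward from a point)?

Q3

The source sits at approximately (-2.5, -1.8), which lies in quadrant Q3. The divergence there is about +6, positive as expected for a source.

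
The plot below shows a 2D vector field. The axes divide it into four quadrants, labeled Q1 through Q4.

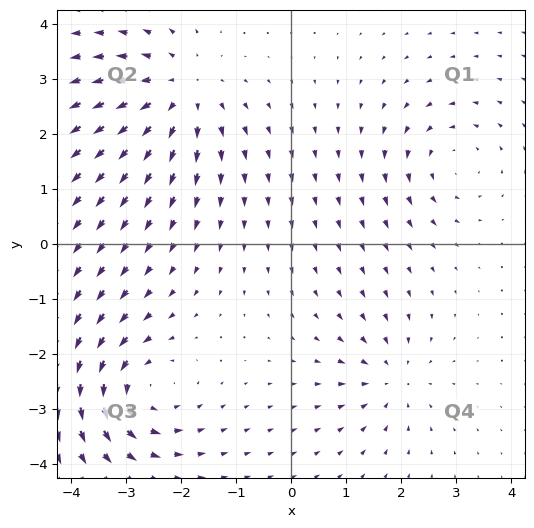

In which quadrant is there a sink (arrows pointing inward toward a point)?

Q4

The sink sits at approximately (1.8, -2.4), which lies in quadrant Q4. The divergence there is about -3, negative as expected for a sink.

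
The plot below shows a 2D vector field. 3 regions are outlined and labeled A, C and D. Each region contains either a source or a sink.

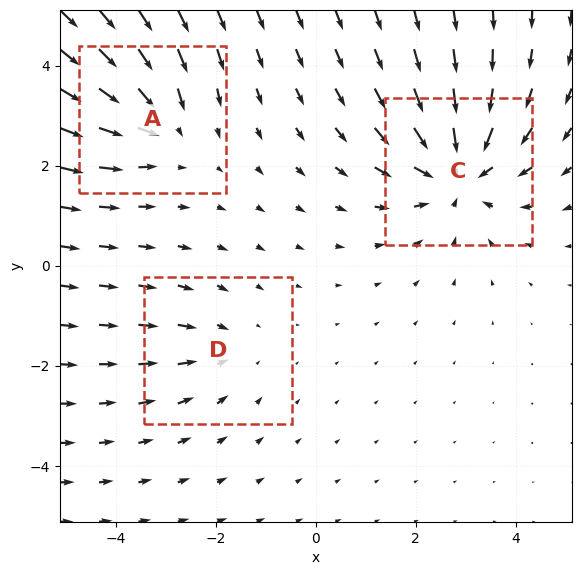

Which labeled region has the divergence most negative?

Divergence at each region's feature centre — A: about -3, C: about -4, D: about -2. Region C is most negative.

C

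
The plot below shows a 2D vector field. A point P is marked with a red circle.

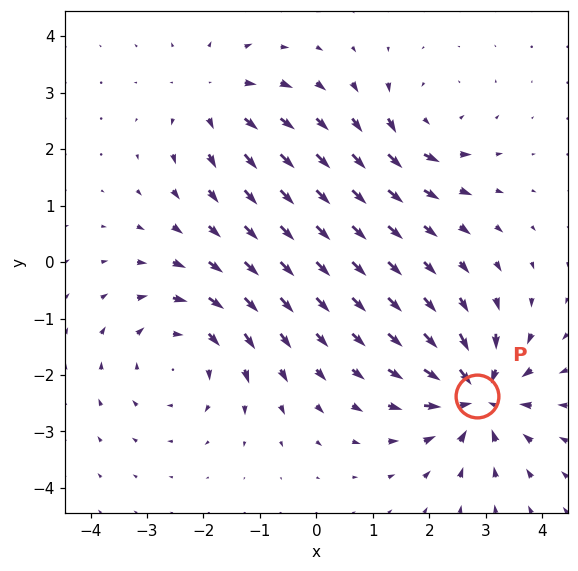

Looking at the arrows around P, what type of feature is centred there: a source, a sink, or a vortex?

At P (2.8, -2.4) the arrows converge inward. Divergence about -7, curl ≈0 — negative divergence with near-zero curl is a sink.

sink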